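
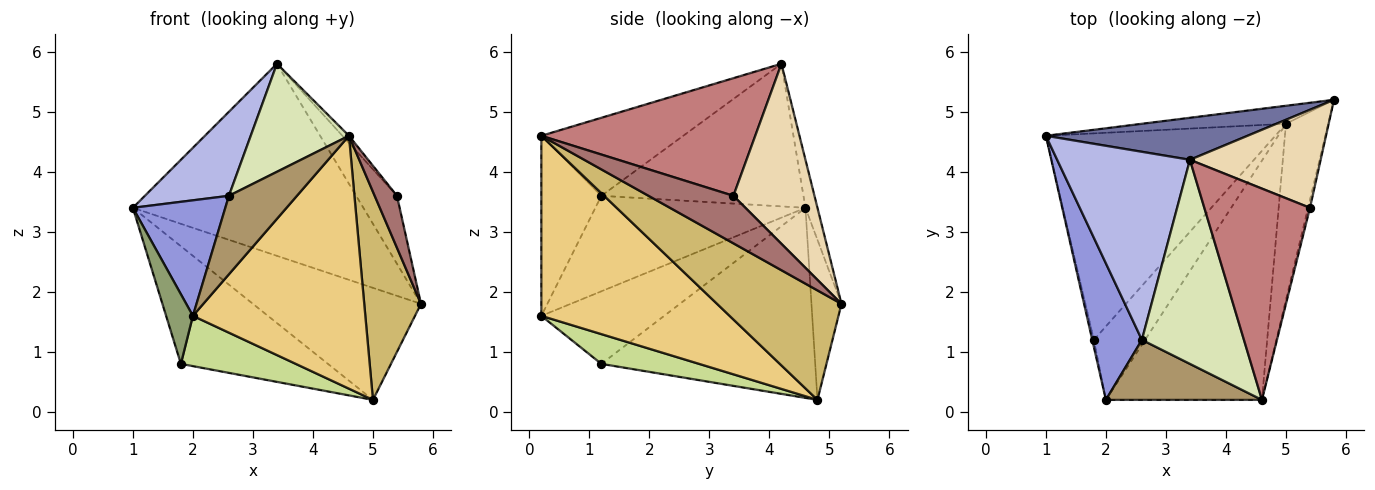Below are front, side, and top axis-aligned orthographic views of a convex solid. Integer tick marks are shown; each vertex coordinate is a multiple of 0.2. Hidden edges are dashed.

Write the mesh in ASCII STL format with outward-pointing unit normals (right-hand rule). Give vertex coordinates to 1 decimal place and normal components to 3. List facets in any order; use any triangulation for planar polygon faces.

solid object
 facet normal -0.051 0.976 0.213
  outer loop
   vertex 3.4 4.2 5.8
   vertex 5.8 5.2 1.8
   vertex 1.0 4.6 3.4
  endloop
 endfacet
 facet normal -0.174 0.972 -0.156
  outer loop
   vertex 5.0 4.8 0.2
   vertex 1.0 4.6 3.4
   vertex 5.8 5.2 1.8
  endloop
 endfacet
 facet normal -0.826 -0.364 0.430
  outer loop
   vertex 2.6 1.2 3.6
   vertex 1.0 4.6 3.4
   vertex 2.0 0.2 1.6
  endloop
 endfacet
 facet normal -0.700 -0.291 0.652
  outer loop
   vertex 2.6 1.2 3.6
   vertex 3.4 4.2 5.8
   vertex 1.0 4.6 3.4
  endloop
 endfacet
 facet normal -0.977 -0.213 -0.022
  outer loop
   vertex 1.8 1.2 0.8
   vertex 2.0 0.2 1.6
   vertex 1.0 4.6 3.4
  endloop
 endfacet
 facet normal -0.584 0.402 -0.705
  outer loop
   vertex 1.8 1.2 0.8
   vertex 1.0 4.6 3.4
   vertex 5.0 4.8 0.2
  endloop
 endfacet
 facet normal 0.433 -0.509 -0.744
  outer loop
   vertex 1.8 1.2 0.8
   vertex 5.0 4.8 0.2
   vertex 2.0 0.2 1.6
  endloop
 endfacet
 facet normal -0.560 -0.388 0.732
  outer loop
   vertex 4.6 0.2 4.6
   vertex 3.4 4.2 5.8
   vertex 2.6 1.2 3.6
  endloop
 endfacet
 facet normal -0.574 -0.650 0.497
  outer loop
   vertex 4.6 0.2 4.6
   vertex 2.6 1.2 3.6
   vertex 2.0 0.2 1.6
  endloop
 endfacet
 facet normal 0.858 -0.392 -0.331
  outer loop
   vertex 4.6 0.2 4.6
   vertex 5.0 4.8 0.2
   vertex 5.8 5.2 1.8
  endloop
 endfacet
 facet normal 0.621 -0.569 -0.539
  outer loop
   vertex 4.6 0.2 4.6
   vertex 2.0 0.2 1.6
   vertex 5.0 4.8 0.2
  endloop
 endfacet
 facet normal 0.749 0.377 0.544
  outer loop
   vertex 5.4 3.4 3.6
   vertex 5.8 5.2 1.8
   vertex 3.4 4.2 5.8
  endloop
 endfacet
 facet normal 0.966 -0.254 -0.039
  outer loop
   vertex 5.4 3.4 3.6
   vertex 4.6 0.2 4.6
   vertex 5.8 5.2 1.8
  endloop
 endfacet
 facet normal 0.744 0.023 0.668
  outer loop
   vertex 5.4 3.4 3.6
   vertex 3.4 4.2 5.8
   vertex 4.6 0.2 4.6
  endloop
 endfacet
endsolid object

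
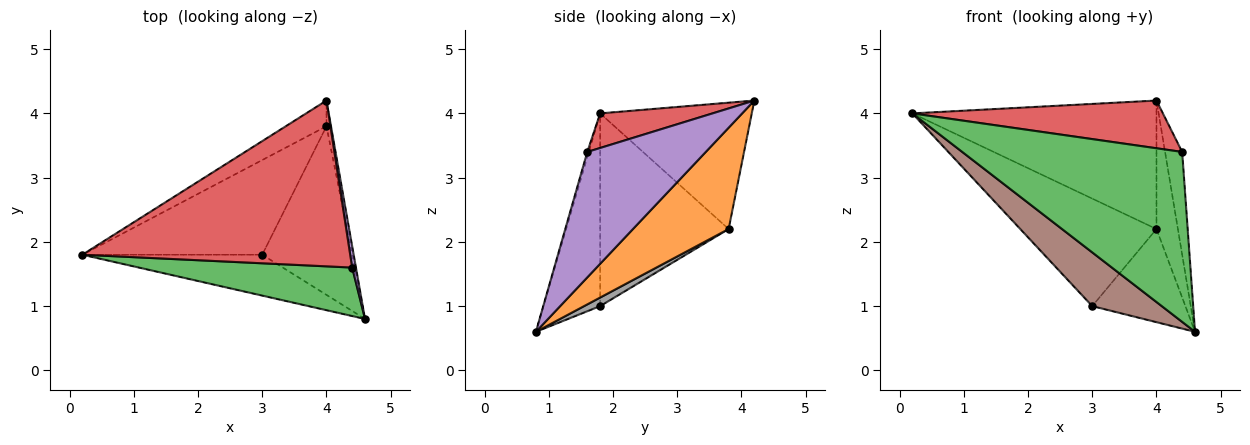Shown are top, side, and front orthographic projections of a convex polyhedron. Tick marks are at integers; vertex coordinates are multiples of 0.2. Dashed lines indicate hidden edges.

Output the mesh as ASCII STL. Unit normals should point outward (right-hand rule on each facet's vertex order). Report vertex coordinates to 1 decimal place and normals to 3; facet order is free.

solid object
 facet normal -0.520 0.838 -0.168
  outer loop
   vertex 4.0 3.8 2.2
   vertex 0.2 1.8 4.0
   vertex 4.0 4.2 4.2
  endloop
 endfacet
 facet normal 0.975 0.218 -0.044
  outer loop
   vertex 4.0 3.8 2.2
   vertex 4.0 4.2 4.2
   vertex 4.6 0.8 0.6
  endloop
 endfacet
 facet normal -0.007 -0.962 0.274
  outer loop
   vertex 4.4 1.6 3.4
   vertex 0.2 1.8 4.0
   vertex 4.6 0.8 0.6
  endloop
 endfacet
 facet normal 0.123 -0.274 0.954
  outer loop
   vertex 4.4 1.6 3.4
   vertex 4.0 4.2 4.2
   vertex 0.2 1.8 4.0
  endloop
 endfacet
 facet normal 0.989 0.143 0.030
  outer loop
   vertex 4.4 1.6 3.4
   vertex 4.6 0.8 0.6
   vertex 4.0 4.2 4.2
  endloop
 endfacet
 facet normal -0.544 -0.668 -0.508
  outer loop
   vertex 3.0 1.8 1.0
   vertex 4.6 0.8 0.6
   vertex 0.2 1.8 4.0
  endloop
 endfacet
 facet normal -0.578 0.613 -0.539
  outer loop
   vertex 3.0 1.8 1.0
   vertex 0.2 1.8 4.0
   vertex 4.0 3.8 2.2
  endloop
 endfacet
 facet normal 0.083 0.482 -0.872
  outer loop
   vertex 3.0 1.8 1.0
   vertex 4.0 3.8 2.2
   vertex 4.6 0.8 0.6
  endloop
 endfacet
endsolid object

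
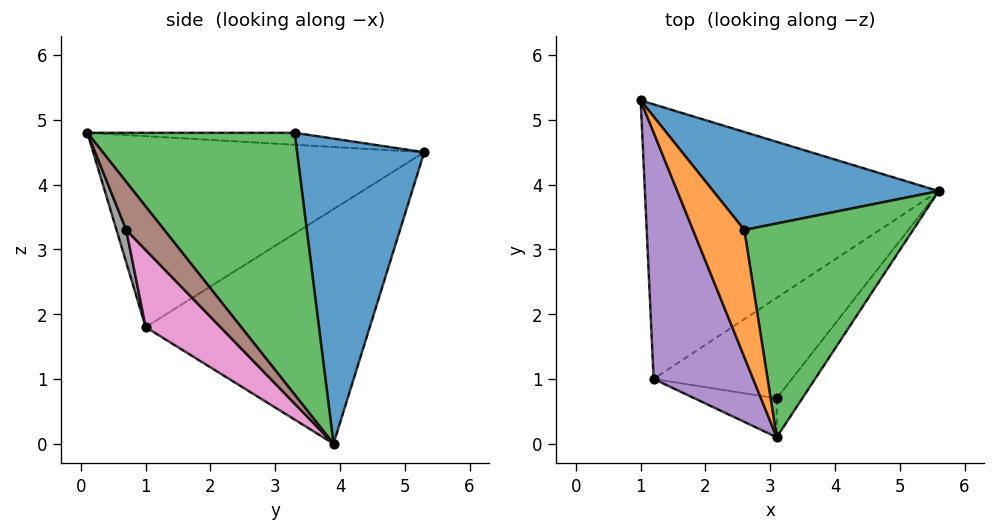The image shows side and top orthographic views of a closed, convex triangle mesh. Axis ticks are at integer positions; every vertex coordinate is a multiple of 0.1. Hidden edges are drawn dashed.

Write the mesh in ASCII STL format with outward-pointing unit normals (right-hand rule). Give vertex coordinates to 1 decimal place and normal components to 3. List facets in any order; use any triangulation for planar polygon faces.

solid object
 facet normal 0.649 0.591 0.479
  outer loop
   vertex 2.6 3.3 4.8
   vertex 5.6 3.9 0.0
   vertex 1.0 5.3 4.5
  endloop
 endfacet
 facet normal -0.227 -0.035 0.973
  outer loop
   vertex 2.6 3.3 4.8
   vertex 1.0 5.3 4.5
   vertex 3.1 0.1 4.8
  endloop
 endfacet
 facet normal 0.833 0.130 0.537
  outer loop
   vertex 2.6 3.3 4.8
   vertex 3.1 0.1 4.8
   vertex 5.6 3.9 0.0
  endloop
 endfacet
 facet normal -0.567 0.419 -0.709
  outer loop
   vertex 1.2 1.0 1.8
   vertex 1.0 5.3 4.5
   vertex 5.6 3.9 0.0
  endloop
 endfacet
 facet normal -0.842 -0.315 0.439
  outer loop
   vertex 1.2 1.0 1.8
   vertex 3.1 0.1 4.8
   vertex 1.0 5.3 4.5
  endloop
 endfacet
 facet normal 0.572 -0.761 -0.305
  outer loop
   vertex 3.1 0.7 3.3
   vertex 5.6 3.9 0.0
   vertex 3.1 0.1 4.8
  endloop
 endfacet
 facet normal 0.300 -0.788 -0.537
  outer loop
   vertex 3.1 0.7 3.3
   vertex 1.2 1.0 1.8
   vertex 5.6 3.9 0.0
  endloop
 endfacet
 facet normal 0.145 -0.919 -0.367
  outer loop
   vertex 3.1 0.7 3.3
   vertex 3.1 0.1 4.8
   vertex 1.2 1.0 1.8
  endloop
 endfacet
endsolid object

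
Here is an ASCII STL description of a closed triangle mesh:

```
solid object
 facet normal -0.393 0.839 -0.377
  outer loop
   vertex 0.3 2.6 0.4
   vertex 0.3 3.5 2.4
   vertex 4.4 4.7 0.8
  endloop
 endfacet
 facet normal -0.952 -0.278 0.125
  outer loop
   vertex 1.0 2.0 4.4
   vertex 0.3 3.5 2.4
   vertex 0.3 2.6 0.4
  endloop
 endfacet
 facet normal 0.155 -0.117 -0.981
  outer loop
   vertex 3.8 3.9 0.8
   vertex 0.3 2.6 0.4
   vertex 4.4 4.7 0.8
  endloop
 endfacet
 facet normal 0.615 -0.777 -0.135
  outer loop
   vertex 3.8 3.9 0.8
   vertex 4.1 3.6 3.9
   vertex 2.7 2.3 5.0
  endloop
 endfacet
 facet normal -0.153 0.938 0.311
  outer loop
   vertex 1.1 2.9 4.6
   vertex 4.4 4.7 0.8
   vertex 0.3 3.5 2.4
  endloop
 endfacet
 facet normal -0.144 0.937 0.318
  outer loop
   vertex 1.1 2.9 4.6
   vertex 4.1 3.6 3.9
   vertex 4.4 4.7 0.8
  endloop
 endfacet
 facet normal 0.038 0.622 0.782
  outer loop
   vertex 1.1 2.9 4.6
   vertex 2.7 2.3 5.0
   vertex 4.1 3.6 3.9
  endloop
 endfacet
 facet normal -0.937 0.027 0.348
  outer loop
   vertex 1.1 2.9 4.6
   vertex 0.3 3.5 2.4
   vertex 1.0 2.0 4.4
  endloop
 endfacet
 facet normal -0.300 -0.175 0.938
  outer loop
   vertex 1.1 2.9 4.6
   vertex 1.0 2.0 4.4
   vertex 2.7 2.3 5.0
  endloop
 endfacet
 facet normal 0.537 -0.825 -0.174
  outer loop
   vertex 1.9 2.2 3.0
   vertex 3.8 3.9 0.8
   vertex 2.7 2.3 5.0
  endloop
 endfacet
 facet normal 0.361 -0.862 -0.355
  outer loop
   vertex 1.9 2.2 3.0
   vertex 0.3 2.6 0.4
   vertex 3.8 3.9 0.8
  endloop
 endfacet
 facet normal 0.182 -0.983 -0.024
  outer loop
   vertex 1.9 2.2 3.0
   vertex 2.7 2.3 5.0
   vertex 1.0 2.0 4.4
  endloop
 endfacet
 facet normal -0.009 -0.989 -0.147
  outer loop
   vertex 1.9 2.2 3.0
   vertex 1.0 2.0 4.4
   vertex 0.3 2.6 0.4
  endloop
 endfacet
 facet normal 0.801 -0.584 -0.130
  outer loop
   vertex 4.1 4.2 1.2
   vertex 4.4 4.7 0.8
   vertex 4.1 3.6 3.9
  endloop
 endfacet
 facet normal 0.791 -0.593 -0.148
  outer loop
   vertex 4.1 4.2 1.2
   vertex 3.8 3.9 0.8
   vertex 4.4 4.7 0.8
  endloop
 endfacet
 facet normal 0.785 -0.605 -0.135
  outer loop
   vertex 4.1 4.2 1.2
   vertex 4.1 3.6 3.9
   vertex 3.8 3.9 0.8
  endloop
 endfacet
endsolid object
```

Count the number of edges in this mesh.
24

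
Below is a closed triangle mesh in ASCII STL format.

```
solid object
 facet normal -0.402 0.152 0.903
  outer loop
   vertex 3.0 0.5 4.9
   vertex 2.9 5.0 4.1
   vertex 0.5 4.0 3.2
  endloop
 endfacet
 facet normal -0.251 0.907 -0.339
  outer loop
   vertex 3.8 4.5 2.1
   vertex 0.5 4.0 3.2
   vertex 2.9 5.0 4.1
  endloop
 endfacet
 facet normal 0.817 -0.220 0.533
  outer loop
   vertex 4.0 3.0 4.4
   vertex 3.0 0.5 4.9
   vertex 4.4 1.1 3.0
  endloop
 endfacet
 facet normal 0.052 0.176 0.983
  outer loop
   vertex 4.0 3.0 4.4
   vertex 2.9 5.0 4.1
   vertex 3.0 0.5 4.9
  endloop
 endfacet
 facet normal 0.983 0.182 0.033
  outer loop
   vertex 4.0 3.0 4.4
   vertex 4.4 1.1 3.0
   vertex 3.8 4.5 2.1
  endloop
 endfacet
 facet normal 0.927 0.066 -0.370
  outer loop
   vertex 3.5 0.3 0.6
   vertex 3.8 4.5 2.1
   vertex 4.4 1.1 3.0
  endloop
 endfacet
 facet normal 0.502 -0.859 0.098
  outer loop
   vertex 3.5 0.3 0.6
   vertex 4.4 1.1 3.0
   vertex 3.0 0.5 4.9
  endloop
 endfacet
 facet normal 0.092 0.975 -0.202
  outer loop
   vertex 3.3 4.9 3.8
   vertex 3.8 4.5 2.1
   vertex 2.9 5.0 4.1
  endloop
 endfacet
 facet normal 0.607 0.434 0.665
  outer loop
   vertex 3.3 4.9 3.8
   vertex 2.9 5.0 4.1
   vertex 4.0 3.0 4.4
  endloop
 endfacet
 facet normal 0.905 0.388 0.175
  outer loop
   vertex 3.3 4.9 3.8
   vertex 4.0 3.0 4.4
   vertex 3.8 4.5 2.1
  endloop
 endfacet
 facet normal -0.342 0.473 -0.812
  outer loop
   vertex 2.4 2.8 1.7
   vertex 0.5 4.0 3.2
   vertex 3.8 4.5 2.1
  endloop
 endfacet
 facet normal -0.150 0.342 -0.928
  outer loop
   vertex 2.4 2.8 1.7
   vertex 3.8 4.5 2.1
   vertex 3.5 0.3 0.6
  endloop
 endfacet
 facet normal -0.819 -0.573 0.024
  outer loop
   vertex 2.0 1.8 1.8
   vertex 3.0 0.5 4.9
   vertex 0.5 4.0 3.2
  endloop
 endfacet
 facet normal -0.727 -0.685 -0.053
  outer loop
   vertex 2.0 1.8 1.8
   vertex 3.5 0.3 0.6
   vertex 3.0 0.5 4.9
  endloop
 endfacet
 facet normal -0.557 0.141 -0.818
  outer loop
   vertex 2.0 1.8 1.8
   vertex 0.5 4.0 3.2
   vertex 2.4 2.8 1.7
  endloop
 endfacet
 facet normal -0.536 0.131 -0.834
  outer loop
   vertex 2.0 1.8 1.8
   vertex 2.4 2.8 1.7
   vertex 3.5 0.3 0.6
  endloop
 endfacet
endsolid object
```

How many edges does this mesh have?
24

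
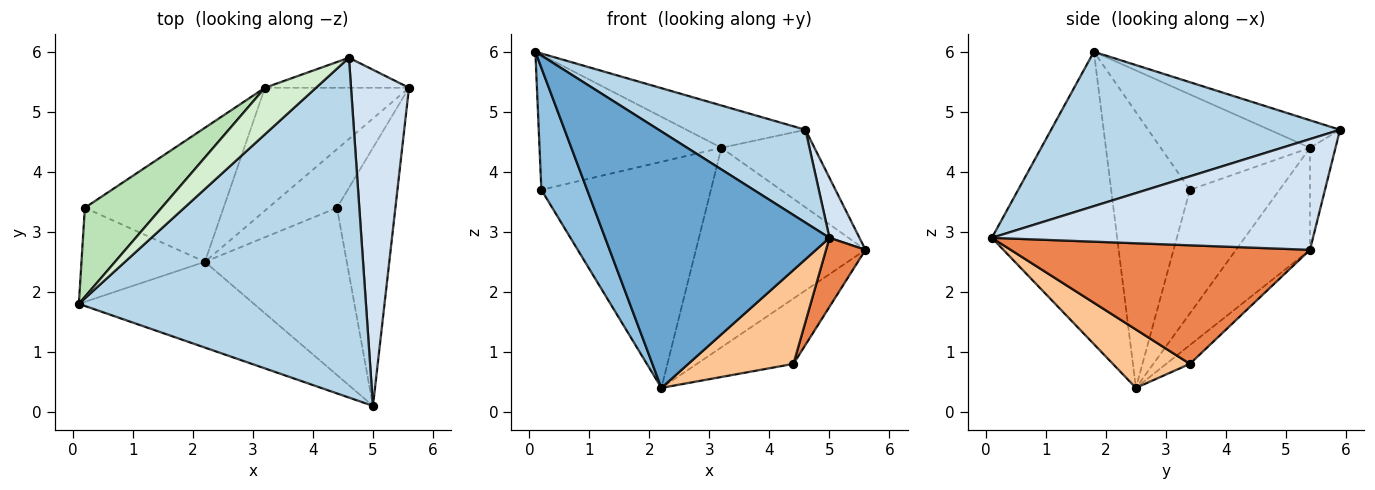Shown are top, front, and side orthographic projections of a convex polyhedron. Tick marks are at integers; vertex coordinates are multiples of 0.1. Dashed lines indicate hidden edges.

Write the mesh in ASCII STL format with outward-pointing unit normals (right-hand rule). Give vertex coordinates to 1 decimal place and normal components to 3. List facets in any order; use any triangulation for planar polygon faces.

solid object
 facet normal -0.468 -0.838 -0.280
  outer loop
   vertex 2.2 2.5 0.4
   vertex 5.0 0.1 2.9
   vertex 0.1 1.8 6.0
  endloop
 endfacet
 facet normal -0.806 -0.468 -0.361
  outer loop
   vertex 0.2 3.4 3.7
   vertex 2.2 2.5 0.4
   vertex 0.1 1.8 6.0
  endloop
 endfacet
 facet normal 0.461 -0.234 0.856
  outer loop
   vertex 4.6 5.9 4.7
   vertex 0.1 1.8 6.0
   vertex 5.0 0.1 2.9
  endloop
 endfacet
 facet normal 0.883 -0.083 0.462
  outer loop
   vertex 4.6 5.9 4.7
   vertex 5.0 0.1 2.9
   vertex 5.6 5.4 2.7
  endloop
 endfacet
 facet normal 0.891 -0.117 -0.439
  outer loop
   vertex 4.4 3.4 0.8
   vertex 5.6 5.4 2.7
   vertex 5.0 0.1 2.9
  endloop
 endfacet
 facet normal -0.180 0.732 -0.657
  outer loop
   vertex 4.4 3.4 0.8
   vertex 2.2 2.5 0.4
   vertex 5.6 5.4 2.7
  endloop
 endfacet
 facet normal 0.338 -0.461 -0.821
  outer loop
   vertex 4.4 3.4 0.8
   vertex 5.0 0.1 2.9
   vertex 2.2 2.5 0.4
  endloop
 endfacet
 facet normal -0.248 0.903 -0.350
  outer loop
   vertex 3.2 5.4 4.4
   vertex 4.6 5.9 4.7
   vertex 5.6 5.4 2.7
  endloop
 endfacet
 facet normal -0.348 0.798 -0.492
  outer loop
   vertex 3.2 5.4 4.4
   vertex 5.6 5.4 2.7
   vertex 2.2 2.5 0.4
  endloop
 endfacet
 facet normal -0.414 0.783 -0.464
  outer loop
   vertex 3.2 5.4 4.4
   vertex 2.2 2.5 0.4
   vertex 0.2 3.4 3.7
  endloop
 endfacet
 facet normal -0.565 0.689 0.454
  outer loop
   vertex 3.2 5.4 4.4
   vertex 0.2 3.4 3.7
   vertex 0.1 1.8 6.0
  endloop
 endfacet
 facet normal -0.370 0.625 0.688
  outer loop
   vertex 3.2 5.4 4.4
   vertex 0.1 1.8 6.0
   vertex 4.6 5.9 4.7
  endloop
 endfacet
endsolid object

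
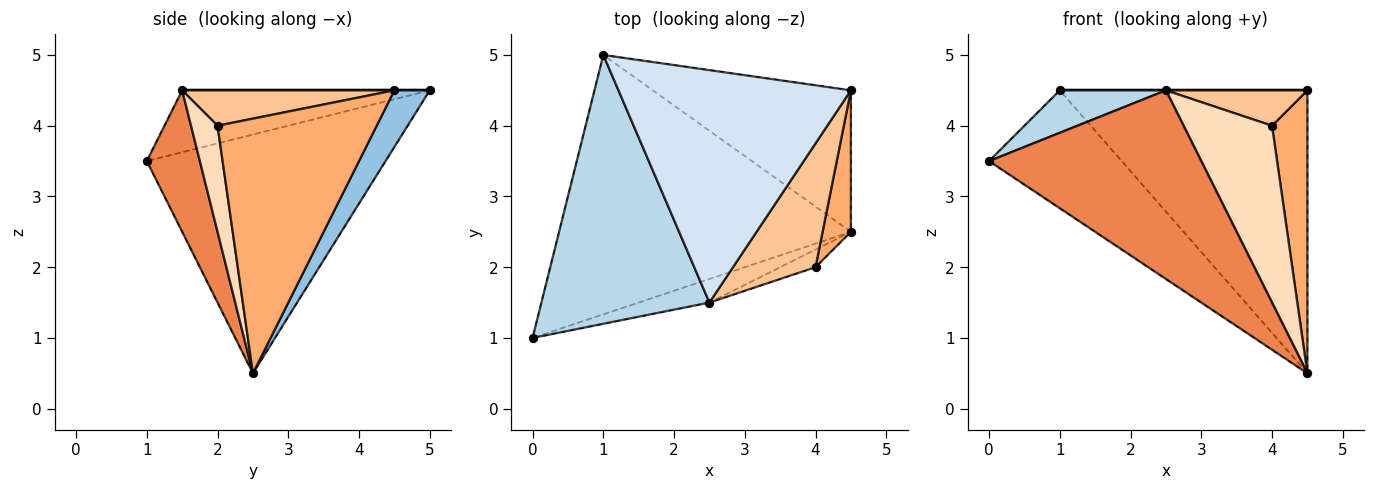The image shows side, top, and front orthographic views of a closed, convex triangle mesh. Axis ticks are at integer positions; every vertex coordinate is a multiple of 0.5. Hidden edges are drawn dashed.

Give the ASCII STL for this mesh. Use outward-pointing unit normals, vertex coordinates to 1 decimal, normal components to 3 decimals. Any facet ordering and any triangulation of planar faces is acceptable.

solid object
 facet normal -0.597 0.332 -0.730
  outer loop
   vertex 4.5 2.5 0.5
   vertex 0.0 1.0 3.5
   vertex 1.0 5.0 4.5
  endloop
 endfacet
 facet normal 0.127 0.887 -0.444
  outer loop
   vertex 4.5 2.5 0.5
   vertex 1.0 5.0 4.5
   vertex 4.5 4.5 4.5
  endloop
 endfacet
 facet normal -0.342 -0.147 0.928
  outer loop
   vertex 2.5 1.5 4.5
   vertex 1.0 5.0 4.5
   vertex 0.0 1.0 3.5
  endloop
 endfacet
 facet normal 0.000 0.000 1.000
  outer loop
   vertex 2.5 1.5 4.5
   vertex 4.5 4.5 4.5
   vertex 1.0 5.0 4.5
  endloop
 endfacet
 facet normal 0.241 -0.963 -0.120
  outer loop
   vertex 2.5 1.5 4.5
   vertex 0.0 1.0 3.5
   vertex 4.5 2.5 0.5
  endloop
 endfacet
 facet normal 0.970 -0.216 0.108
  outer loop
   vertex 4.0 2.0 4.0
   vertex 4.5 2.5 0.5
   vertex 4.5 4.5 4.5
  endloop
 endfacet
 facet normal 0.381 -0.254 0.889
  outer loop
   vertex 4.0 2.0 4.0
   vertex 4.5 4.5 4.5
   vertex 2.5 1.5 4.5
  endloop
 endfacet
 facet normal 0.286 -0.953 -0.095
  outer loop
   vertex 4.0 2.0 4.0
   vertex 2.5 1.5 4.5
   vertex 4.5 2.5 0.5
  endloop
 endfacet
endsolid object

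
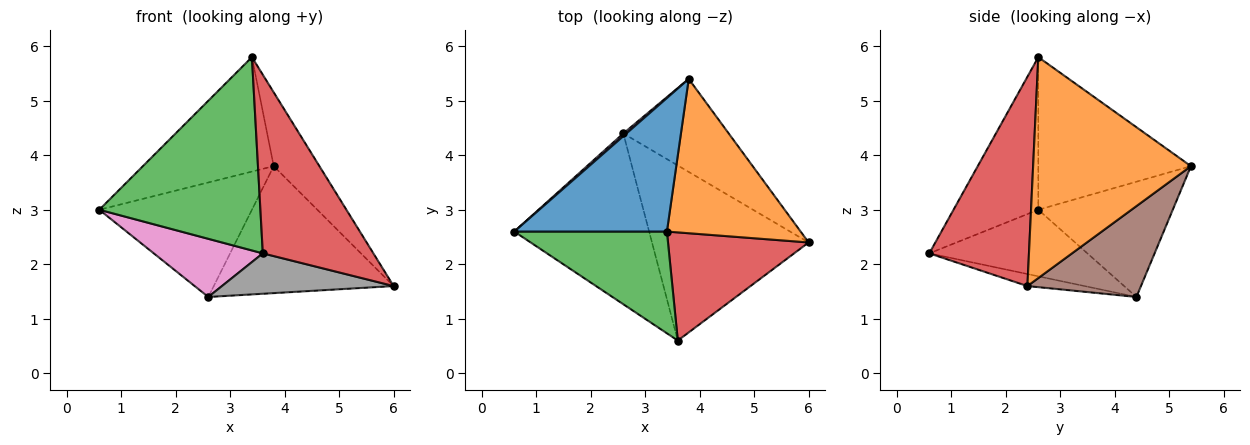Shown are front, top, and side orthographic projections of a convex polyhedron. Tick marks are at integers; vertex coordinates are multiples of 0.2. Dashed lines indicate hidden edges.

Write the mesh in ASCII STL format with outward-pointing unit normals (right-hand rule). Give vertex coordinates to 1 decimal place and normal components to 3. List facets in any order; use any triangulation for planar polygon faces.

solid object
 facet normal -0.605 0.518 0.605
  outer loop
   vertex 3.4 2.6 5.8
   vertex 3.8 5.4 3.8
   vertex 0.6 2.6 3.0
  endloop
 endfacet
 facet normal 0.830 0.240 0.503
  outer loop
   vertex 3.4 2.6 5.8
   vertex 6.0 2.4 1.6
   vertex 3.8 5.4 3.8
  endloop
 endfacet
 facet normal -0.422 -0.802 0.422
  outer loop
   vertex 3.6 0.6 2.2
   vertex 3.4 2.6 5.8
   vertex 0.6 2.6 3.0
  endloop
 endfacet
 facet normal 0.611 -0.677 0.410
  outer loop
   vertex 3.6 0.6 2.2
   vertex 6.0 2.4 1.6
   vertex 3.4 2.6 5.8
  endloop
 endfacet
 facet normal -0.661 0.750 0.018
  outer loop
   vertex 2.6 4.4 1.4
   vertex 0.6 2.6 3.0
   vertex 3.8 5.4 3.8
  endloop
 endfacet
 facet normal 0.454 0.719 -0.526
  outer loop
   vertex 2.6 4.4 1.4
   vertex 3.8 5.4 3.8
   vertex 6.0 2.4 1.6
  endloop
 endfacet
 facet normal -0.423 -0.292 -0.858
  outer loop
   vertex 2.6 4.4 1.4
   vertex 3.6 0.6 2.2
   vertex 0.6 2.6 3.0
  endloop
 endfacet
 facet normal -0.075 -0.224 -0.972
  outer loop
   vertex 2.6 4.4 1.4
   vertex 6.0 2.4 1.6
   vertex 3.6 0.6 2.2
  endloop
 endfacet
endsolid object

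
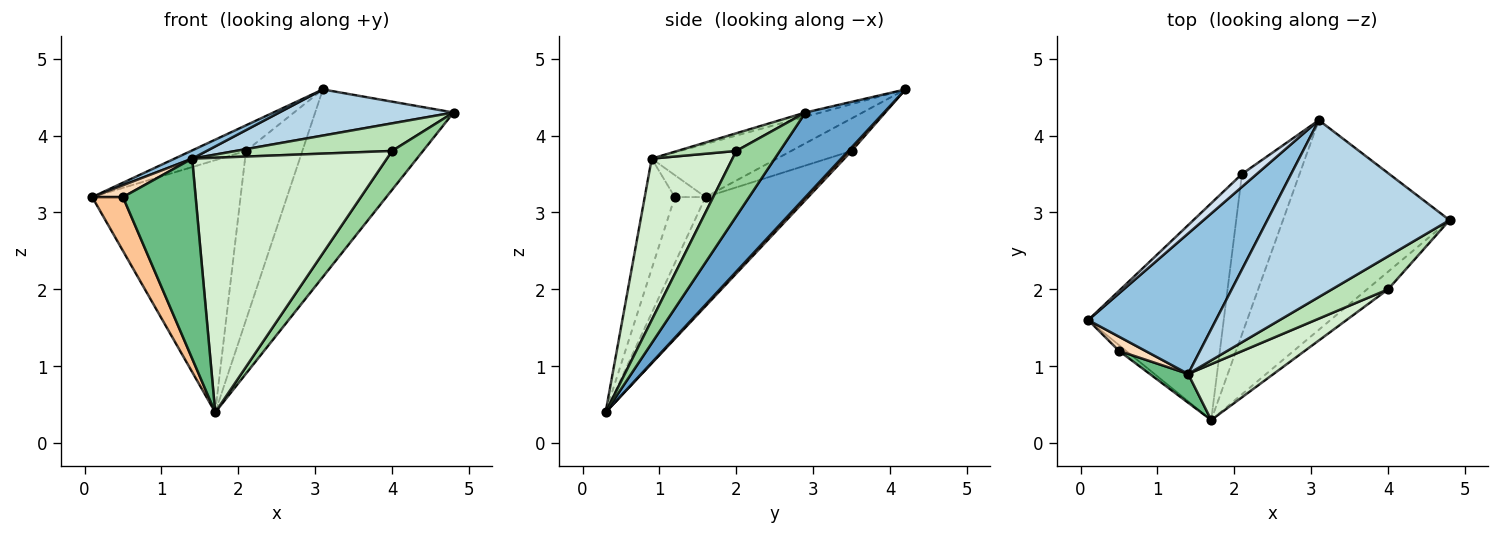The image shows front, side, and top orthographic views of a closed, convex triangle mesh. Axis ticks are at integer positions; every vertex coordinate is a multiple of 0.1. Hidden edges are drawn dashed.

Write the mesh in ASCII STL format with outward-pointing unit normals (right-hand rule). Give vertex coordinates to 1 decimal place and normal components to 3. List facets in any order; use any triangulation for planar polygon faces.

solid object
 facet normal 0.354 0.624 -0.697
  outer loop
   vertex 1.7 0.3 0.4
   vertex 3.1 4.2 4.6
   vertex 4.8 2.9 4.3
  endloop
 endfacet
 facet normal -0.384 -0.054 0.922
  outer loop
   vertex 1.4 0.9 3.7
   vertex 3.1 4.2 4.6
   vertex 0.1 1.6 3.2
  endloop
 endfacet
 facet normal -0.022 -0.252 0.967
  outer loop
   vertex 1.4 0.9 3.7
   vertex 4.8 2.9 4.3
   vertex 3.1 4.2 4.6
  endloop
 endfacet
 facet normal -0.701 0.638 0.319
  outer loop
   vertex 2.1 3.5 3.8
   vertex 0.1 1.6 3.2
   vertex 3.1 4.2 4.6
  endloop
 endfacet
 facet normal -0.465 0.671 -0.577
  outer loop
   vertex 2.1 3.5 3.8
   vertex 1.7 0.3 0.4
   vertex 0.1 1.6 3.2
  endloop
 endfacet
 facet normal 0.042 0.725 -0.687
  outer loop
   vertex 2.1 3.5 3.8
   vertex 3.1 4.2 4.6
   vertex 1.7 0.3 0.4
  endloop
 endfacet
 facet normal -0.705 -0.705 -0.076
  outer loop
   vertex 0.5 1.2 3.2
   vertex 0.1 1.6 3.2
   vertex 1.7 0.3 0.4
  endloop
 endfacet
 facet normal -0.539 -0.539 0.647
  outer loop
   vertex 0.5 1.2 3.2
   vertex 1.4 0.9 3.7
   vertex 0.1 1.6 3.2
  endloop
 endfacet
 facet normal -0.379 -0.916 0.132
  outer loop
   vertex 0.5 1.2 3.2
   vertex 1.7 0.3 0.4
   vertex 1.4 0.9 3.7
  endloop
 endfacet
 facet normal 0.789 -0.560 -0.253
  outer loop
   vertex 4.0 2.0 3.8
   vertex 1.7 0.3 0.4
   vertex 4.8 2.9 4.3
  endloop
 endfacet
 facet normal 0.235 -0.623 0.746
  outer loop
   vertex 4.0 2.0 3.8
   vertex 4.8 2.9 4.3
   vertex 1.4 0.9 3.7
  endloop
 endfacet
 facet normal 0.375 -0.905 0.199
  outer loop
   vertex 4.0 2.0 3.8
   vertex 1.4 0.9 3.7
   vertex 1.7 0.3 0.4
  endloop
 endfacet
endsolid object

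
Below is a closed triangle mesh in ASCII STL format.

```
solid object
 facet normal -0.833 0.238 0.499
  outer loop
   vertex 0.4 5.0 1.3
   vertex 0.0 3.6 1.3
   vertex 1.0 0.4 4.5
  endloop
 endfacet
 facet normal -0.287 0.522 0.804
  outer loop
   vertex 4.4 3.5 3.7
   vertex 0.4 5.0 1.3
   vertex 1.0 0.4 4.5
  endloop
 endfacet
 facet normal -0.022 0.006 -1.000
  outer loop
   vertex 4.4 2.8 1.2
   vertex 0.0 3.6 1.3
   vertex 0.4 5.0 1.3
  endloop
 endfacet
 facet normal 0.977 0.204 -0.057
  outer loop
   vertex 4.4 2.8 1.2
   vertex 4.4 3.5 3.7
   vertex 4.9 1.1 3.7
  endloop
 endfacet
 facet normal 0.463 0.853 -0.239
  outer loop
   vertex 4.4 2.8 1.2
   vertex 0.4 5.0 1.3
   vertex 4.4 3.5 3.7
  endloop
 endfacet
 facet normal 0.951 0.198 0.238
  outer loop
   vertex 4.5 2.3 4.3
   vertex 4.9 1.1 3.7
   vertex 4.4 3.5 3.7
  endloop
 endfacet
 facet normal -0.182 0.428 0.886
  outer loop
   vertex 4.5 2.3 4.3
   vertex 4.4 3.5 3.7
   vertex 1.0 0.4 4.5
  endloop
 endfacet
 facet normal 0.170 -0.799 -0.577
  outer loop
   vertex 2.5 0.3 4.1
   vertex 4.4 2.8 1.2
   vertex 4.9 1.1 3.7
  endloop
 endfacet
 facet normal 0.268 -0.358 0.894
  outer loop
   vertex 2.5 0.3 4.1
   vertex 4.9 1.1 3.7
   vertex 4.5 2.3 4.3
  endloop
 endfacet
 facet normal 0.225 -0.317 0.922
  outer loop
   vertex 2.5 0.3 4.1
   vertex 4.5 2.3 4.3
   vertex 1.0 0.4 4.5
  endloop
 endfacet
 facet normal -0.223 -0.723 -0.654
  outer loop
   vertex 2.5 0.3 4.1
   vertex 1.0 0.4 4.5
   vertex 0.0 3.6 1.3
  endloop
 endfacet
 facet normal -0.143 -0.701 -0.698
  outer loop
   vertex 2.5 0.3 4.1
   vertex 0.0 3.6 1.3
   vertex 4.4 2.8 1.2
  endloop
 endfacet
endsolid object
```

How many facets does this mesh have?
12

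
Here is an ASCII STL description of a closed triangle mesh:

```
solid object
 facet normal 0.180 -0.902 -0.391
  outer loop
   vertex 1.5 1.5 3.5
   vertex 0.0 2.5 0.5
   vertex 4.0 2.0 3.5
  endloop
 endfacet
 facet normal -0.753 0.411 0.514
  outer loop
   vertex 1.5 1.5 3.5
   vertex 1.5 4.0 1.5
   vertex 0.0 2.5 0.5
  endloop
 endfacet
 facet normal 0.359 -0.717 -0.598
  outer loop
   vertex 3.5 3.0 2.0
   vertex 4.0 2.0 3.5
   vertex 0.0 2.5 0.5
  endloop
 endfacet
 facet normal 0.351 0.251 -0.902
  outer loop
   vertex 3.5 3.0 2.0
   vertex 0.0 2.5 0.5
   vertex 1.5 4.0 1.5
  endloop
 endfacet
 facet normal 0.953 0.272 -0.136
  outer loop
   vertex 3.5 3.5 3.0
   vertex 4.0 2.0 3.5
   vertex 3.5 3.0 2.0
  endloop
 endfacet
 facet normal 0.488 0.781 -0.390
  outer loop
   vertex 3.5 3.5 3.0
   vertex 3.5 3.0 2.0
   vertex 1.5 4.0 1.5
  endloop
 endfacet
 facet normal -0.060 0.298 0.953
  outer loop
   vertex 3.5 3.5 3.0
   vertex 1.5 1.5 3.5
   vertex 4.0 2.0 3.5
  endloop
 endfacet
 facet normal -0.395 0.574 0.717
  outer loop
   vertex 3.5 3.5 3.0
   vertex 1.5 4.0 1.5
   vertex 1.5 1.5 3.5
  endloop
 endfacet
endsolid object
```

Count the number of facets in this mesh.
8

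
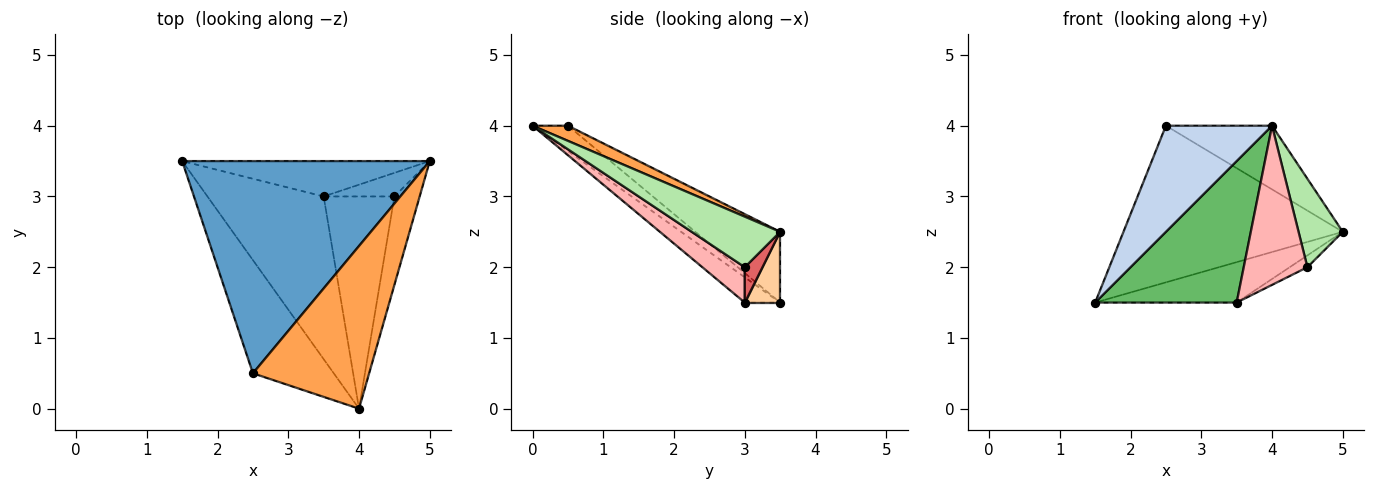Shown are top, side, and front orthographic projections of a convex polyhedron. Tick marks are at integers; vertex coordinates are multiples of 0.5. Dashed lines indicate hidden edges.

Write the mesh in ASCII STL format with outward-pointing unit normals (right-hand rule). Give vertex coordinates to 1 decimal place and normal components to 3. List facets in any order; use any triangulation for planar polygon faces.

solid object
 facet normal -0.224 0.579 0.784
  outer loop
   vertex 2.5 0.5 4.0
   vertex 5.0 3.5 2.5
   vertex 1.5 3.5 1.5
  endloop
 endfacet
 facet normal -0.222 -0.667 -0.711
  outer loop
   vertex 2.5 0.5 4.0
   vertex 1.5 3.5 1.5
   vertex 4.0 0.0 4.0
  endloop
 endfacet
 facet normal 0.121 0.362 0.924
  outer loop
   vertex 2.5 0.5 4.0
   vertex 4.0 0.0 4.0
   vertex 5.0 3.5 2.5
  endloop
 endfacet
 facet normal 0.185 0.740 -0.647
  outer loop
   vertex 3.5 3.0 1.5
   vertex 1.5 3.5 1.5
   vertex 5.0 3.5 2.5
  endloop
 endfacet
 facet normal -0.162 -0.648 -0.745
  outer loop
   vertex 3.5 3.0 1.5
   vertex 4.0 0.0 4.0
   vertex 1.5 3.5 1.5
  endloop
 endfacet
 facet normal 0.816 -0.408 -0.408
  outer loop
   vertex 4.5 3.0 2.0
   vertex 5.0 3.5 2.5
   vertex 4.0 0.0 4.0
  endloop
 endfacet
 facet normal 0.408 0.408 -0.816
  outer loop
   vertex 4.5 3.0 2.0
   vertex 3.5 3.0 1.5
   vertex 5.0 3.5 2.5
  endloop
 endfacet
 facet normal 0.371 -0.557 -0.743
  outer loop
   vertex 4.5 3.0 2.0
   vertex 4.0 0.0 4.0
   vertex 3.5 3.0 1.5
  endloop
 endfacet
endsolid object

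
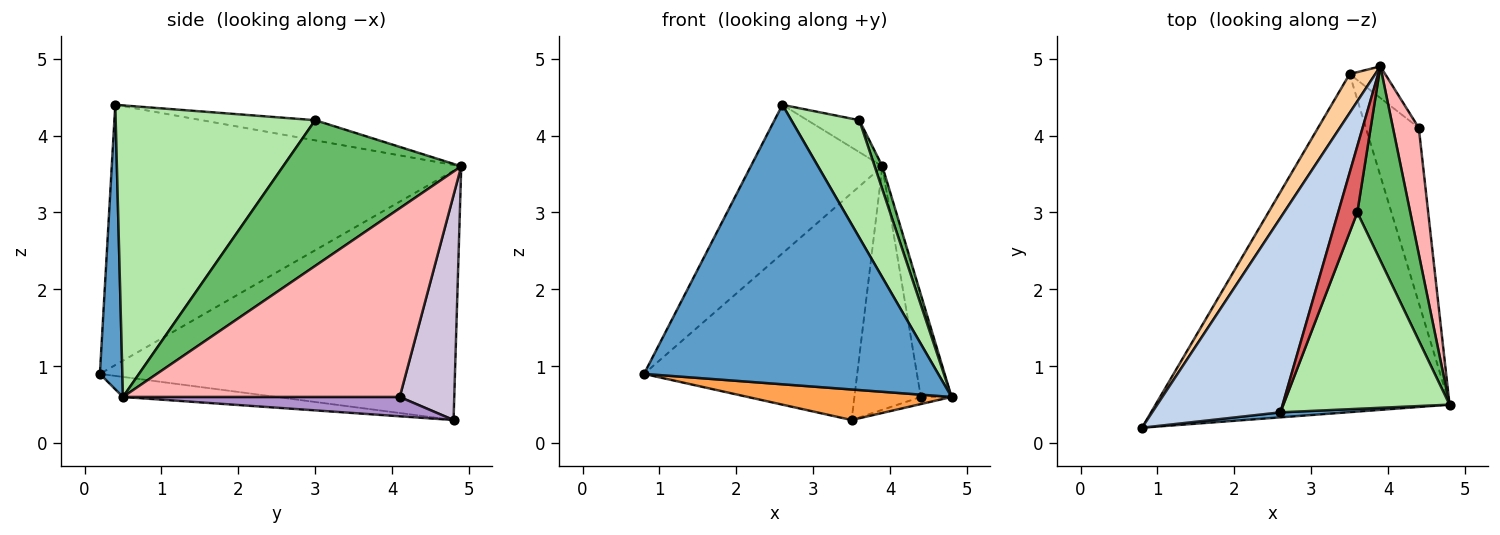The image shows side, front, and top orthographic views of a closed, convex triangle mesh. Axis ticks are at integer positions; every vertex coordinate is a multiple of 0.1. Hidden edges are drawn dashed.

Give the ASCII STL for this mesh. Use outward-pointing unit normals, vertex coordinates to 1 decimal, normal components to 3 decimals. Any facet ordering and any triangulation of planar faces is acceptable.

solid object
 facet normal 0.076 -0.997 0.018
  outer loop
   vertex 2.6 0.4 4.4
   vertex 0.8 0.2 0.9
   vertex 4.8 0.5 0.6
  endloop
 endfacet
 facet normal -0.850 0.320 0.419
  outer loop
   vertex 2.6 0.4 4.4
   vertex 3.9 4.9 3.6
   vertex 0.8 0.2 0.9
  endloop
 endfacet
 facet normal -0.068 -0.090 -0.994
  outer loop
   vertex 3.5 4.8 0.3
   vertex 4.8 0.5 0.6
   vertex 0.8 0.2 0.9
  endloop
 endfacet
 facet normal -0.854 0.513 0.088
  outer loop
   vertex 3.5 4.8 0.3
   vertex 0.8 0.2 0.9
   vertex 3.9 4.9 3.6
  endloop
 endfacet
 facet normal 0.939 -0.041 0.341
  outer loop
   vertex 3.6 3.0 4.2
   vertex 4.8 0.5 0.6
   vertex 3.9 4.9 3.6
  endloop
 endfacet
 facet normal 0.833 -0.284 0.475
  outer loop
   vertex 3.6 3.0 4.2
   vertex 2.6 0.4 4.4
   vertex 4.8 0.5 0.6
  endloop
 endfacet
 facet normal -0.688 0.315 0.653
  outer loop
   vertex 3.6 3.0 4.2
   vertex 3.9 4.9 3.6
   vertex 2.6 0.4 4.4
  endloop
 endfacet
 facet normal 0.985 0.109 0.135
  outer loop
   vertex 4.4 4.1 0.6
   vertex 3.9 4.9 3.6
   vertex 4.8 0.5 0.6
  endloop
 endfacet
 facet normal 0.343 0.038 -0.939
  outer loop
   vertex 4.4 4.1 0.6
   vertex 4.8 0.5 0.6
   vertex 3.5 4.8 0.3
  endloop
 endfacet
 facet normal 0.631 0.769 -0.100
  outer loop
   vertex 4.4 4.1 0.6
   vertex 3.5 4.8 0.3
   vertex 3.9 4.9 3.6
  endloop
 endfacet
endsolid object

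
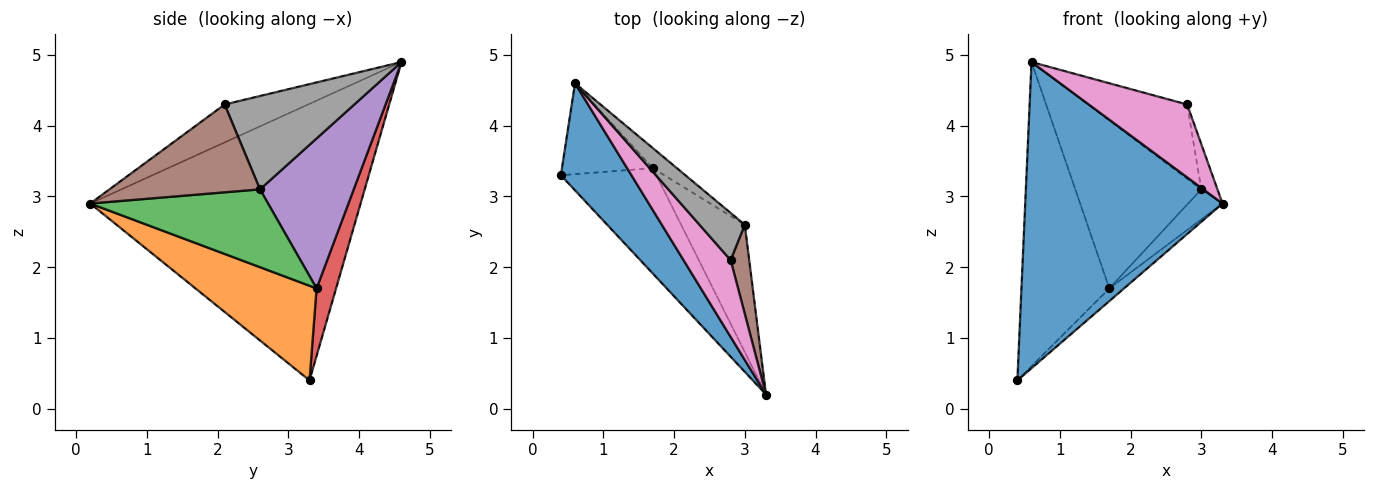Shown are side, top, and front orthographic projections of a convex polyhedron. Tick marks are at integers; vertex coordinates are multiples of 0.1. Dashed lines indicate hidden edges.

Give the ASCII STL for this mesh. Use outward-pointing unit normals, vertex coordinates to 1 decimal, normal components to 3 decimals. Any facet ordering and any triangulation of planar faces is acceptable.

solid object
 facet normal -0.791 -0.577 0.202
  outer loop
   vertex 0.6 4.6 4.9
   vertex 0.4 3.3 0.4
   vertex 3.3 0.2 2.9
  endloop
 endfacet
 facet normal 0.701 0.085 -0.708
  outer loop
   vertex 1.7 3.4 1.7
   vertex 3.3 0.2 2.9
   vertex 0.4 3.3 0.4
  endloop
 endfacet
 facet normal 0.765 0.148 -0.626
  outer loop
   vertex 1.7 3.4 1.7
   vertex 3.0 2.6 3.1
   vertex 3.3 0.2 2.9
  endloop
 endfacet
 facet normal 0.208 0.937 -0.280
  outer loop
   vertex 1.7 3.4 1.7
   vertex 0.4 3.3 0.4
   vertex 0.6 4.6 4.9
  endloop
 endfacet
 facet normal 0.594 0.799 -0.095
  outer loop
   vertex 1.7 3.4 1.7
   vertex 0.6 4.6 4.9
   vertex 3.0 2.6 3.1
  endloop
 endfacet
 facet normal 0.973 0.104 0.206
  outer loop
   vertex 2.8 2.1 4.3
   vertex 3.3 0.2 2.9
   vertex 3.0 2.6 3.1
  endloop
 endfacet
 facet normal -0.504 -0.594 0.626
  outer loop
   vertex 2.8 2.1 4.3
   vertex 0.6 4.6 4.9
   vertex 3.3 0.2 2.9
  endloop
 endfacet
 facet normal 0.742 0.566 0.360
  outer loop
   vertex 2.8 2.1 4.3
   vertex 3.0 2.6 3.1
   vertex 0.6 4.6 4.9
  endloop
 endfacet
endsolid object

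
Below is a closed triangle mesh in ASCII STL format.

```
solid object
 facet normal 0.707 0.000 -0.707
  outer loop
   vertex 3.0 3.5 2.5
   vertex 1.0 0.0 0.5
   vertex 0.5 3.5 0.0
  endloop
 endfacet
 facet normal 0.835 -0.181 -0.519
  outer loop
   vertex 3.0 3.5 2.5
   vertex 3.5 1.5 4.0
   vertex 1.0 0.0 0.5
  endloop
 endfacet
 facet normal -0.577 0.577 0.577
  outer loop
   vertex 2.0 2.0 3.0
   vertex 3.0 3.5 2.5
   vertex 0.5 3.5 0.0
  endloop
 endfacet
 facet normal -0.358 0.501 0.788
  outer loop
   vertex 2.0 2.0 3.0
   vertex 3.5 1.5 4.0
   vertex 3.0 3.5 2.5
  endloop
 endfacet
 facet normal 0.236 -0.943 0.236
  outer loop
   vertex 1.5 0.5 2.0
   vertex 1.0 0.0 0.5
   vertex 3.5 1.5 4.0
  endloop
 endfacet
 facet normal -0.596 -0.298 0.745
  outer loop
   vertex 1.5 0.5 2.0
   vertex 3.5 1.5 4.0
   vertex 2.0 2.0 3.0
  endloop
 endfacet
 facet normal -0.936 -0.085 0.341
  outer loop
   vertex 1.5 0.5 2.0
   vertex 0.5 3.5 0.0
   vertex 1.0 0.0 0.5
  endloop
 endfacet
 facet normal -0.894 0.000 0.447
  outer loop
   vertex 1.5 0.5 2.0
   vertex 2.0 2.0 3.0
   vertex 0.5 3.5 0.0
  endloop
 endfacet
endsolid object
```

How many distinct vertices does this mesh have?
6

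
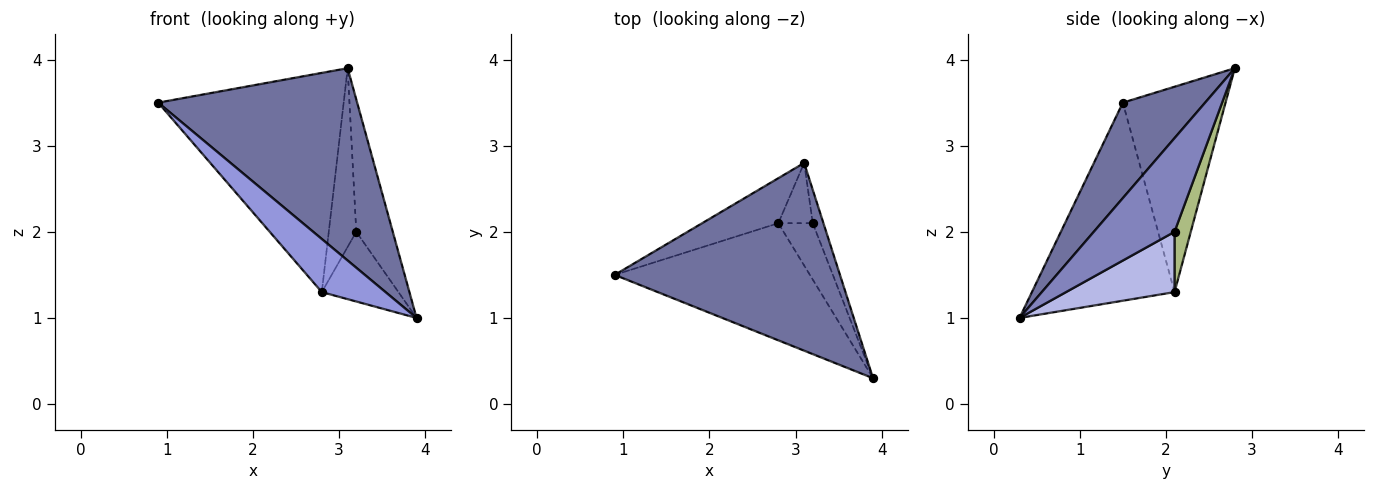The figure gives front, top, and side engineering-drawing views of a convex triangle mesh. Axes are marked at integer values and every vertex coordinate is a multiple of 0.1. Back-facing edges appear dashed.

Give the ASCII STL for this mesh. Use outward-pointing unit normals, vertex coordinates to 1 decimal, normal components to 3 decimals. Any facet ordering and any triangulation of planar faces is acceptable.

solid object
 facet normal 0.284 -0.686 0.670
  outer loop
   vertex 3.1 2.8 3.9
   vertex 0.9 1.5 3.5
   vertex 3.9 0.3 1.0
  endloop
 endfacet
 facet normal 0.906 0.410 -0.103
  outer loop
   vertex 3.2 2.1 2.0
   vertex 3.1 2.8 3.9
   vertex 3.9 0.3 1.0
  endloop
 endfacet
 facet normal -0.679 -0.303 -0.669
  outer loop
   vertex 2.8 2.1 1.3
   vertex 3.9 0.3 1.0
   vertex 0.9 1.5 3.5
  endloop
 endfacet
 facet normal 0.740 0.523 -0.423
  outer loop
   vertex 2.8 2.1 1.3
   vertex 3.2 2.1 2.0
   vertex 3.9 0.3 1.0
  endloop
 endfacet
 facet normal -0.477 0.861 -0.177
  outer loop
   vertex 2.8 2.1 1.3
   vertex 0.9 1.5 3.5
   vertex 3.1 2.8 3.9
  endloop
 endfacet
 facet normal 0.488 0.827 -0.279
  outer loop
   vertex 2.8 2.1 1.3
   vertex 3.1 2.8 3.9
   vertex 3.2 2.1 2.0
  endloop
 endfacet
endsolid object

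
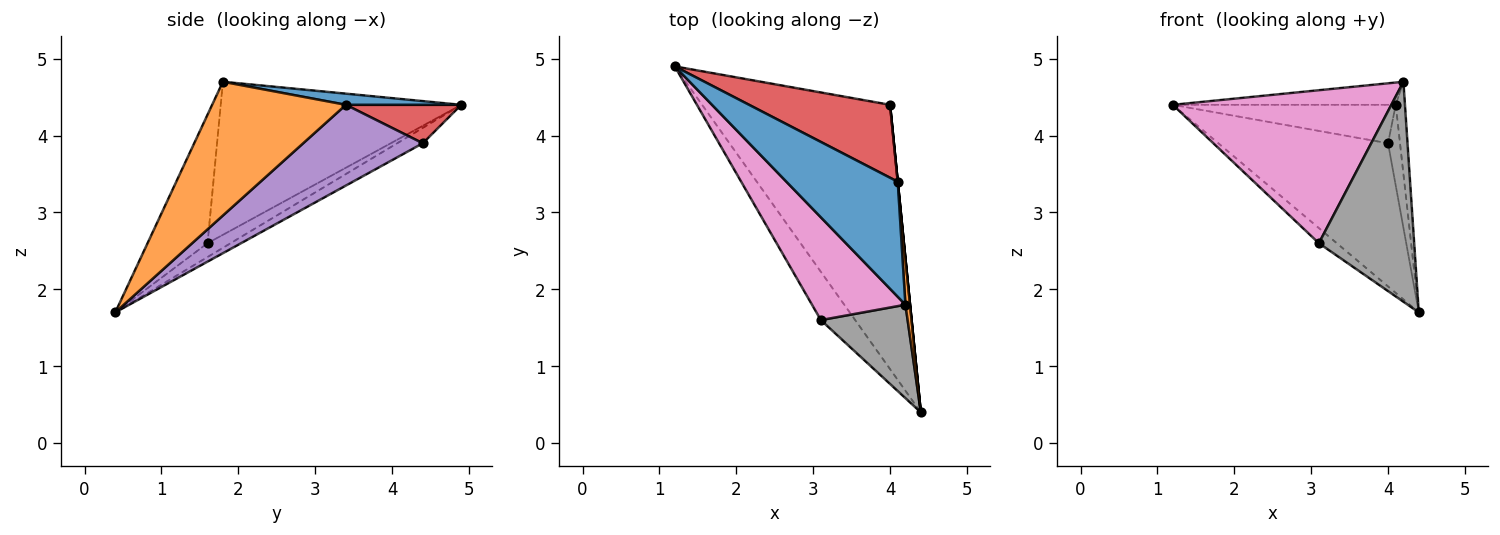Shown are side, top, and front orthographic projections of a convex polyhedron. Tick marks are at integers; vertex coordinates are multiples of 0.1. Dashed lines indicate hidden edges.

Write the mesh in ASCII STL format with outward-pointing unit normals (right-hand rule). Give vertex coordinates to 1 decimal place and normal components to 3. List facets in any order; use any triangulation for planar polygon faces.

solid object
 facet normal 0.098 0.189 0.977
  outer loop
   vertex 4.1 3.4 4.4
   vertex 1.2 4.9 4.4
   vertex 4.2 1.8 4.7
  endloop
 endfacet
 facet normal 0.997 0.069 0.034
  outer loop
   vertex 4.1 3.4 4.4
   vertex 4.2 1.8 4.7
   vertex 4.4 0.4 1.7
  endloop
 endfacet
 facet normal -0.072 0.475 -0.877
  outer loop
   vertex 4.0 4.4 3.9
   vertex 4.4 0.4 1.7
   vertex 1.2 4.9 4.4
  endloop
 endfacet
 facet normal 0.235 0.453 0.860
  outer loop
   vertex 4.0 4.4 3.9
   vertex 1.2 4.9 4.4
   vertex 4.1 3.4 4.4
  endloop
 endfacet
 facet normal 0.995 0.100 0.000
  outer loop
   vertex 4.0 4.4 3.9
   vertex 4.1 3.4 4.4
   vertex 4.4 0.4 1.7
  endloop
 endfacet
 facet normal -0.359 0.279 -0.891
  outer loop
   vertex 3.1 1.6 2.6
   vertex 1.2 4.9 4.4
   vertex 4.4 0.4 1.7
  endloop
 endfacet
 facet normal -0.674 -0.613 0.412
  outer loop
   vertex 3.1 1.6 2.6
   vertex 4.2 1.8 4.7
   vertex 1.2 4.9 4.4
  endloop
 endfacet
 facet normal -0.501 -0.797 0.338
  outer loop
   vertex 3.1 1.6 2.6
   vertex 4.4 0.4 1.7
   vertex 4.2 1.8 4.7
  endloop
 endfacet
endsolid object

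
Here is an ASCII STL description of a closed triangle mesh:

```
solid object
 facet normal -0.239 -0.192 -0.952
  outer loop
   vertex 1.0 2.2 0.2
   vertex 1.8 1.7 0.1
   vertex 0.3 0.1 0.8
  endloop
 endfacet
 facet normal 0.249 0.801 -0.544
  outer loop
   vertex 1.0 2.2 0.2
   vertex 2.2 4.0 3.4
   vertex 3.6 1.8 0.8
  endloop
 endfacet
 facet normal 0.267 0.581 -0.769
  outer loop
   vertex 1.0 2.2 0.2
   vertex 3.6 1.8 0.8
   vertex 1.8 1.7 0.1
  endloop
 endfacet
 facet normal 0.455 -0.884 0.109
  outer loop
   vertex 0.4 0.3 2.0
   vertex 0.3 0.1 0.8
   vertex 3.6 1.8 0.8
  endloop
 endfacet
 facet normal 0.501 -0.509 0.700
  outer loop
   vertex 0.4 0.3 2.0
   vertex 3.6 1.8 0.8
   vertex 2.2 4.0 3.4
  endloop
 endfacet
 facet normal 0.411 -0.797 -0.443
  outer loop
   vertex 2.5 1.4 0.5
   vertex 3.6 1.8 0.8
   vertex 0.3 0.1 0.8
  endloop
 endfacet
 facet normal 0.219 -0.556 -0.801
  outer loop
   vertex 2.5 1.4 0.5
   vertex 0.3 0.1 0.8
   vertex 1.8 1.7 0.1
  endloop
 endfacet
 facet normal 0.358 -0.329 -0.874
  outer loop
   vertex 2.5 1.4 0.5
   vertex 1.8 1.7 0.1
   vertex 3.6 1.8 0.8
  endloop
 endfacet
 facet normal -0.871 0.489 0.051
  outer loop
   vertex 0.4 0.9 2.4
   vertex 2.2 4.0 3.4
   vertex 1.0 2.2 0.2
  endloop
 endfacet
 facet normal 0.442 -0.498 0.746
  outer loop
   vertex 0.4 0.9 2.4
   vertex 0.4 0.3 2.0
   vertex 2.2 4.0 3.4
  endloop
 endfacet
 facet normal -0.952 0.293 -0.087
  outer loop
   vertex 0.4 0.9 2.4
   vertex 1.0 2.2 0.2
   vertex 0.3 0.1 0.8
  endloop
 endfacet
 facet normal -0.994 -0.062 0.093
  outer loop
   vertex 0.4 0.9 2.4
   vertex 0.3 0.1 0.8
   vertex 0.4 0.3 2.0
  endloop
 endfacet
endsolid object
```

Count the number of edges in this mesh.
18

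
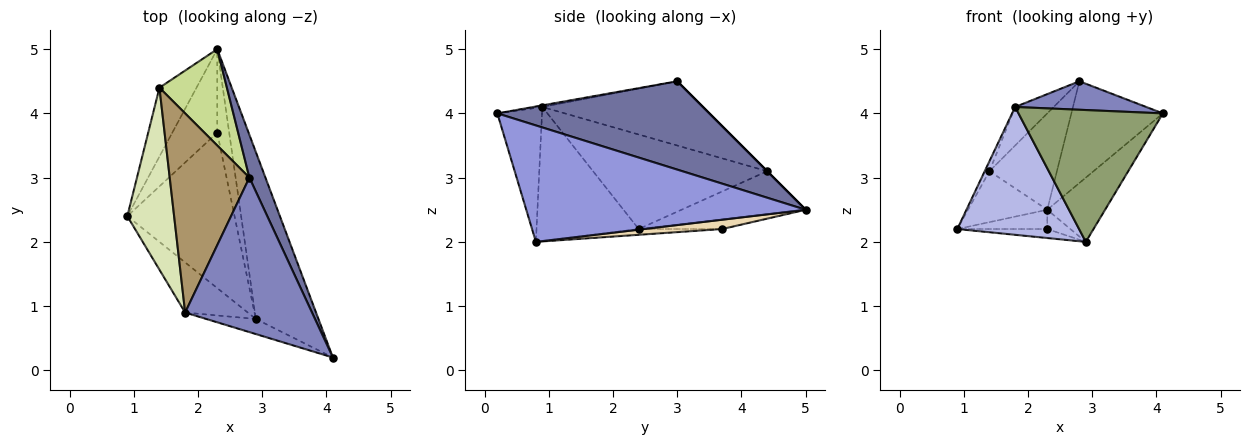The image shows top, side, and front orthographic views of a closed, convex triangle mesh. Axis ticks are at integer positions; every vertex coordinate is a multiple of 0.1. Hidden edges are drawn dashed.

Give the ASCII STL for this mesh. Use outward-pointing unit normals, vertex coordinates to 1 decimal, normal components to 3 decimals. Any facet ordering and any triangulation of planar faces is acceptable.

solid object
 facet normal 0.906 0.391 0.165
  outer loop
   vertex 2.8 3.0 4.5
   vertex 4.1 0.2 4.0
   vertex 2.3 5.0 2.5
  endloop
 endfacet
 facet normal -0.012 -0.181 0.983
  outer loop
   vertex 1.8 0.9 4.1
   vertex 4.1 0.2 4.0
   vertex 2.8 3.0 4.5
  endloop
 endfacet
 facet normal 0.866 0.179 -0.466
  outer loop
   vertex 2.9 0.8 2.0
   vertex 2.3 5.0 2.5
   vertex 4.1 0.2 4.0
  endloop
 endfacet
 facet normal -0.616 -0.734 -0.288
  outer loop
   vertex 2.9 0.8 2.0
   vertex 1.8 0.9 4.1
   vertex 0.9 2.4 2.2
  endloop
 endfacet
 facet normal -0.294 -0.950 -0.109
  outer loop
   vertex 2.9 0.8 2.0
   vertex 4.1 0.2 4.0
   vertex 1.8 0.9 4.1
  endloop
 endfacet
 facet normal -0.682 0.435 -0.588
  outer loop
   vertex 1.4 4.4 3.1
   vertex 2.3 5.0 2.5
   vertex 0.9 2.4 2.2
  endloop
 endfacet
 facet normal 0.000 0.707 0.707
  outer loop
   vertex 1.4 4.4 3.1
   vertex 2.8 3.0 4.5
   vertex 2.3 5.0 2.5
  endloop
 endfacet
 facet normal -0.896 0.024 0.444
  outer loop
   vertex 1.4 4.4 3.1
   vertex 0.9 2.4 2.2
   vertex 1.8 0.9 4.1
  endloop
 endfacet
 facet normal -0.621 0.149 0.770
  outer loop
   vertex 1.4 4.4 3.1
   vertex 1.8 0.9 4.1
   vertex 2.8 3.0 4.5
  endloop
 endfacet
 facet normal -0.204 0.220 -0.954
  outer loop
   vertex 2.3 3.7 2.2
   vertex 0.9 2.4 2.2
   vertex 2.3 5.0 2.5
  endloop
 endfacet
 facet normal -0.054 0.058 -0.997
  outer loop
   vertex 2.3 3.7 2.2
   vertex 2.9 0.8 2.0
   vertex 0.9 2.4 2.2
  endloop
 endfacet
 facet normal 0.606 0.179 -0.775
  outer loop
   vertex 2.3 3.7 2.2
   vertex 2.3 5.0 2.5
   vertex 2.9 0.8 2.0
  endloop
 endfacet
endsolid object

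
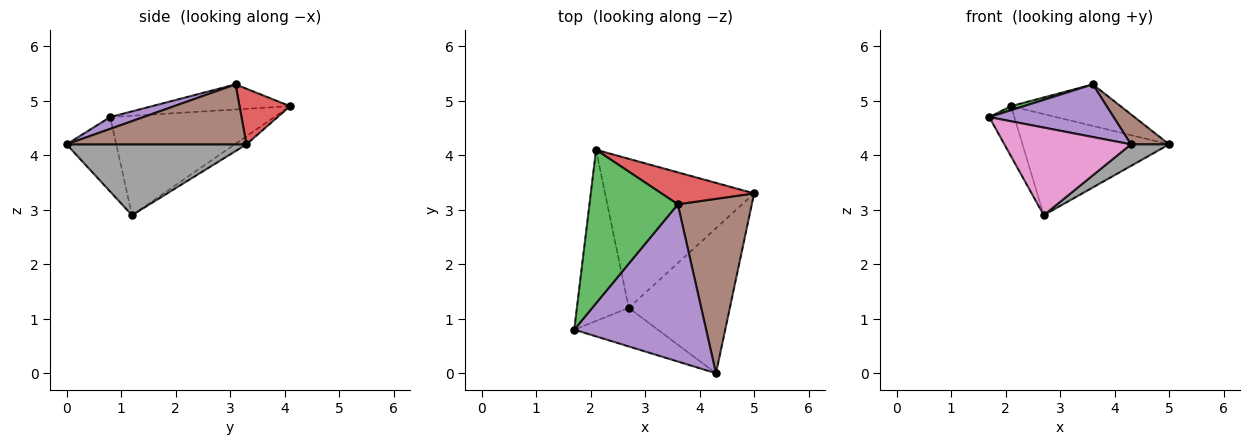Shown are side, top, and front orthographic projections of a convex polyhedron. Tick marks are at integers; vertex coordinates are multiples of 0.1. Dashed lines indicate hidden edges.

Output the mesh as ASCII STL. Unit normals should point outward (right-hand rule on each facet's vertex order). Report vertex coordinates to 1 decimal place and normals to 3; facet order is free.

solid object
 facet normal -0.879 0.134 -0.458
  outer loop
   vertex 2.7 1.2 2.9
   vertex 1.7 0.8 4.7
   vertex 2.1 4.1 4.9
  endloop
 endfacet
 facet normal -0.045 0.561 -0.827
  outer loop
   vertex 2.7 1.2 2.9
   vertex 2.1 4.1 4.9
   vertex 5.0 3.3 4.2
  endloop
 endfacet
 facet normal -0.273 -0.025 0.962
  outer loop
   vertex 3.6 3.1 5.3
   vertex 2.1 4.1 4.9
   vertex 1.7 0.8 4.7
  endloop
 endfacet
 facet normal 0.344 0.744 0.573
  outer loop
   vertex 3.6 3.1 5.3
   vertex 5.0 3.3 4.2
   vertex 2.1 4.1 4.9
  endloop
 endfacet
 facet normal 0.084 -0.316 0.945
  outer loop
   vertex 4.3 0.0 4.2
   vertex 3.6 3.1 5.3
   vertex 1.7 0.8 4.7
  endloop
 endfacet
 facet normal 0.624 -0.132 0.770
  outer loop
   vertex 4.3 0.0 4.2
   vertex 5.0 3.3 4.2
   vertex 3.6 3.1 5.3
  endloop
 endfacet
 facet normal -0.338 -0.861 -0.379
  outer loop
   vertex 4.3 0.0 4.2
   vertex 1.7 0.8 4.7
   vertex 2.7 1.2 2.9
  endloop
 endfacet
 facet normal 0.570 -0.121 -0.813
  outer loop
   vertex 4.3 0.0 4.2
   vertex 2.7 1.2 2.9
   vertex 5.0 3.3 4.2
  endloop
 endfacet
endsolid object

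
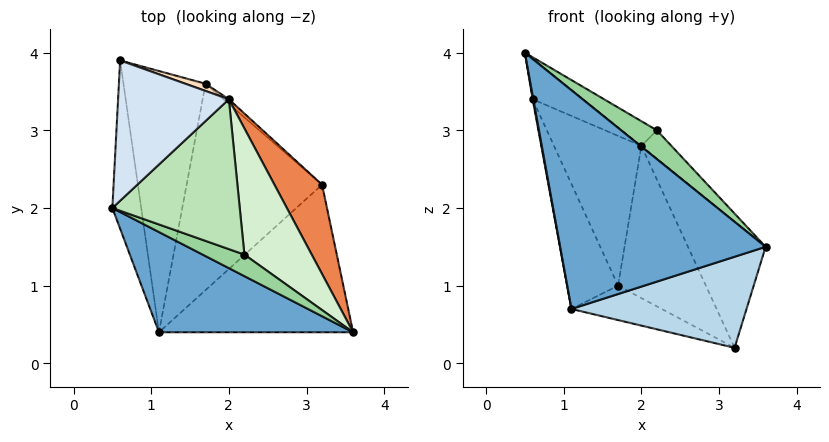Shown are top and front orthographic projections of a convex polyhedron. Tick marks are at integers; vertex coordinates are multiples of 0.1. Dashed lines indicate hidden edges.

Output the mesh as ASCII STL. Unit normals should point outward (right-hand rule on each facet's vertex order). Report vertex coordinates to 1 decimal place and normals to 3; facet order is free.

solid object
 facet normal -0.132 -0.901 0.413
  outer loop
   vertex 1.1 0.4 0.7
   vertex 3.6 0.4 1.5
   vertex 0.5 2.0 4.0
  endloop
 endfacet
 facet normal -0.984 -0.004 -0.177
  outer loop
   vertex 1.1 0.4 0.7
   vertex 0.5 2.0 4.0
   vertex 0.6 3.9 3.4
  endloop
 endfacet
 facet normal 0.263 -0.507 -0.821
  outer loop
   vertex 3.2 2.3 0.2
   vertex 3.6 0.4 1.5
   vertex 1.1 0.4 0.7
  endloop
 endfacet
 facet normal 0.455 0.246 0.856
  outer loop
   vertex 2.0 3.4 2.8
   vertex 0.6 3.9 3.4
   vertex 0.5 2.0 4.0
  endloop
 endfacet
 facet normal 0.894 0.365 0.258
  outer loop
   vertex 2.0 3.4 2.8
   vertex 3.6 0.4 1.5
   vertex 3.2 2.3 0.2
  endloop
 endfacet
 facet normal -0.880 0.205 -0.429
  outer loop
   vertex 1.7 3.6 1.0
   vertex 1.1 0.4 0.7
   vertex 0.6 3.9 3.4
  endloop
 endfacet
 facet normal -0.358 0.153 -0.921
  outer loop
   vertex 1.7 3.6 1.0
   vertex 3.2 2.3 0.2
   vertex 1.1 0.4 0.7
  endloop
 endfacet
 facet normal 0.353 0.935 0.045
  outer loop
   vertex 1.7 3.6 1.0
   vertex 0.6 3.9 3.4
   vertex 2.0 3.4 2.8
  endloop
 endfacet
 facet normal 0.648 0.762 -0.023
  outer loop
   vertex 1.7 3.6 1.0
   vertex 2.0 3.4 2.8
   vertex 3.2 2.3 0.2
  endloop
 endfacet
 facet normal 0.069 -0.799 0.597
  outer loop
   vertex 2.2 1.4 3.0
   vertex 0.5 2.0 4.0
   vertex 3.6 0.4 1.5
  endloop
 endfacet
 facet normal 0.538 0.137 0.832
  outer loop
   vertex 2.2 1.4 3.0
   vertex 2.0 3.4 2.8
   vertex 0.5 2.0 4.0
  endloop
 endfacet
 facet normal 0.769 0.139 0.624
  outer loop
   vertex 2.2 1.4 3.0
   vertex 3.6 0.4 1.5
   vertex 2.0 3.4 2.8
  endloop
 endfacet
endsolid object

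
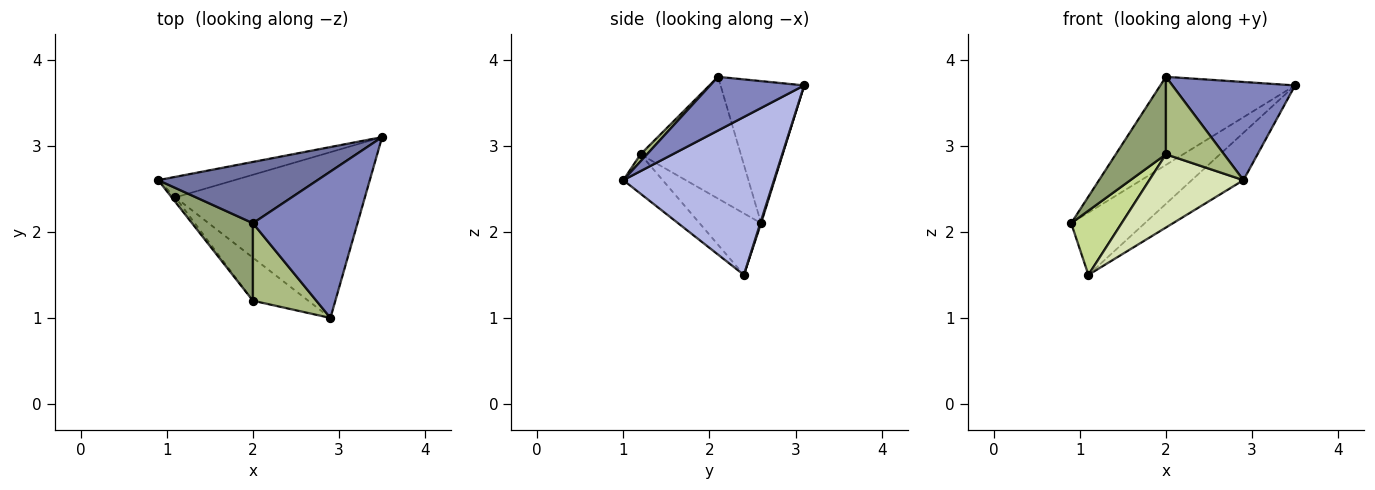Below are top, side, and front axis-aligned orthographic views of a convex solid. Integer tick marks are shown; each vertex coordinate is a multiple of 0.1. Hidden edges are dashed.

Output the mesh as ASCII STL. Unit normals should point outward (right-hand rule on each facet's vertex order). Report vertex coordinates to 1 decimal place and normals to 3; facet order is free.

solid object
 facet normal -0.454 0.732 0.509
  outer loop
   vertex 2.0 2.1 3.8
   vertex 3.5 3.1 3.7
   vertex 0.9 2.6 2.1
  endloop
 endfacet
 facet normal 0.392 -0.512 0.764
  outer loop
   vertex 2.0 2.1 3.8
   vertex 2.9 1.0 2.6
   vertex 3.5 3.1 3.7
  endloop
 endfacet
 facet normal 0.010 0.950 -0.313
  outer loop
   vertex 1.1 2.4 1.5
   vertex 0.9 2.6 2.1
   vertex 3.5 3.1 3.7
  endloop
 endfacet
 facet normal 0.625 0.214 -0.750
  outer loop
   vertex 1.1 2.4 1.5
   vertex 3.5 3.1 3.7
   vertex 2.9 1.0 2.6
  endloop
 endfacet
 facet normal -0.816 -0.408 0.408
  outer loop
   vertex 2.0 1.2 2.9
   vertex 2.0 2.1 3.8
   vertex 0.9 2.6 2.1
  endloop
 endfacet
 facet normal 0.078 -0.705 0.705
  outer loop
   vertex 2.0 1.2 2.9
   vertex 2.9 1.0 2.6
   vertex 2.0 2.1 3.8
  endloop
 endfacet
 facet normal -0.772 -0.633 -0.046
  outer loop
   vertex 2.0 1.2 2.9
   vertex 0.9 2.6 2.1
   vertex 1.1 2.4 1.5
  endloop
 endfacet
 facet normal -0.339 -0.811 -0.477
  outer loop
   vertex 2.0 1.2 2.9
   vertex 1.1 2.4 1.5
   vertex 2.9 1.0 2.6
  endloop
 endfacet
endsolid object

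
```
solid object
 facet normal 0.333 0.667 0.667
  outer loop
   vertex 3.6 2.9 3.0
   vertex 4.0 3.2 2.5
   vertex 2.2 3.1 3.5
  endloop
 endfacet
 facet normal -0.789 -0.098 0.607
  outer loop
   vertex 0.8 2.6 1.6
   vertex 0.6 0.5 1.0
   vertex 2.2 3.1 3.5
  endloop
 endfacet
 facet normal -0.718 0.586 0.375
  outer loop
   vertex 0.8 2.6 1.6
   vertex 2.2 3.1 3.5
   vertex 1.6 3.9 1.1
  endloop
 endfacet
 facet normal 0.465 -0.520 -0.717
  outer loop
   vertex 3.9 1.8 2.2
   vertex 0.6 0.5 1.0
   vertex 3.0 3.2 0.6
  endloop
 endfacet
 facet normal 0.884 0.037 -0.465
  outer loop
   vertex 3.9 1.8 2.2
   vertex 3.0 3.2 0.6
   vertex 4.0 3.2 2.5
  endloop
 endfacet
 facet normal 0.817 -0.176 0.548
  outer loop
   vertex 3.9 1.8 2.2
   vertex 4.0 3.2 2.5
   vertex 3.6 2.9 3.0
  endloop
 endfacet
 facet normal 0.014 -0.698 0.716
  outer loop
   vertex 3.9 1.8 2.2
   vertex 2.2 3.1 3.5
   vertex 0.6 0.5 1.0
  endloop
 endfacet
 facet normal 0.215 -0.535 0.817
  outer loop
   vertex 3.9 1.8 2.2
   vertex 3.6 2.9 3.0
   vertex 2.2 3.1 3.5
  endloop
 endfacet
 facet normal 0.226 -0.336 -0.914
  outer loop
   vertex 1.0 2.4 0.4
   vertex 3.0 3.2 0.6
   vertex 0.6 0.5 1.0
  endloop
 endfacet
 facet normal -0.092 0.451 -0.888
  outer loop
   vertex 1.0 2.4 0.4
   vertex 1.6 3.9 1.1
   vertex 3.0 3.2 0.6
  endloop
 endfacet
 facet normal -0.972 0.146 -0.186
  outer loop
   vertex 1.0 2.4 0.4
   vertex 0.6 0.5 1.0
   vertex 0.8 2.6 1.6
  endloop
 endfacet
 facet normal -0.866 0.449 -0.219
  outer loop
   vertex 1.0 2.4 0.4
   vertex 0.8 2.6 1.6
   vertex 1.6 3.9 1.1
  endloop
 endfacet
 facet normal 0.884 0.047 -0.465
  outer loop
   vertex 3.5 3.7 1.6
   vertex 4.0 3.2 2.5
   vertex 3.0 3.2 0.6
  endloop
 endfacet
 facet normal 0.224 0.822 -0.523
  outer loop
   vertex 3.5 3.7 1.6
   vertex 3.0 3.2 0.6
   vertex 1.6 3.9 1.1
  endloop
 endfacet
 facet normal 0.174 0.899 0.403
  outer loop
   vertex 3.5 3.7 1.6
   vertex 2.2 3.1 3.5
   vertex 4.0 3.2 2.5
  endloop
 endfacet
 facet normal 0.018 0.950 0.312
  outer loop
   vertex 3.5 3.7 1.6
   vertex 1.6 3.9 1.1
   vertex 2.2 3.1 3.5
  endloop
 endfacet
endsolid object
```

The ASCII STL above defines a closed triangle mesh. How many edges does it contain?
24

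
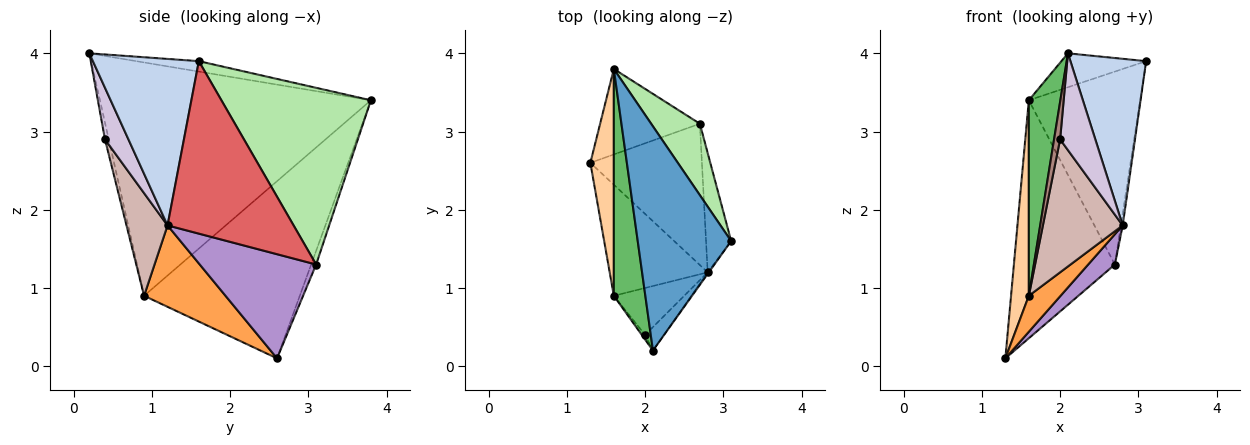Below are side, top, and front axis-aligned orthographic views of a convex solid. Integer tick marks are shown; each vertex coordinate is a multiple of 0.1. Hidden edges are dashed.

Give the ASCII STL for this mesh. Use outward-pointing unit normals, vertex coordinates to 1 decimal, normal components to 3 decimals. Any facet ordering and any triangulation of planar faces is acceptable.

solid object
 facet normal -0.110 0.149 0.983
  outer loop
   vertex 1.6 3.8 3.4
   vertex 2.1 0.2 4.0
   vertex 3.1 1.6 3.9
  endloop
 endfacet
 facet normal 0.814 -0.581 -0.005
  outer loop
   vertex 2.8 1.2 1.8
   vertex 3.1 1.6 3.9
   vertex 2.1 0.2 4.0
  endloop
 endfacet
 facet normal 0.620 -0.242 -0.746
  outer loop
   vertex 1.6 0.9 0.9
   vertex 1.3 2.6 0.1
   vertex 2.8 1.2 1.8
  endloop
 endfacet
 facet normal -0.985 -0.112 0.130
  outer loop
   vertex 1.6 0.9 0.9
   vertex 1.6 3.8 3.4
   vertex 1.3 2.6 0.1
  endloop
 endfacet
 facet normal -0.984 -0.115 0.133
  outer loop
   vertex 1.6 0.9 0.9
   vertex 2.1 0.2 4.0
   vertex 1.6 3.8 3.4
  endloop
 endfacet
 facet normal 0.783 0.583 0.216
  outer loop
   vertex 2.7 3.1 1.3
   vertex 1.6 3.8 3.4
   vertex 3.1 1.6 3.9
  endloop
 endfacet
 facet normal 0.989 0.014 -0.144
  outer loop
   vertex 2.7 3.1 1.3
   vertex 3.1 1.6 3.9
   vertex 2.8 1.2 1.8
  endloop
 endfacet
 facet normal -0.046 0.940 -0.338
  outer loop
   vertex 2.7 3.1 1.3
   vertex 1.3 2.6 0.1
   vertex 1.6 3.8 3.4
  endloop
 endfacet
 facet normal 0.674 -0.155 -0.722
  outer loop
   vertex 2.7 3.1 1.3
   vertex 2.8 1.2 1.8
   vertex 1.3 2.6 0.1
  endloop
 endfacet
 facet normal 0.544 -0.816 -0.198
  outer loop
   vertex 2.0 0.4 2.9
   vertex 2.8 1.2 1.8
   vertex 2.1 0.2 4.0
  endloop
 endfacet
 facet normal -0.527 -0.843 -0.105
  outer loop
   vertex 2.0 0.4 2.9
   vertex 2.1 0.2 4.0
   vertex 1.6 0.9 0.9
  endloop
 endfacet
 facet normal 0.437 -0.848 -0.299
  outer loop
   vertex 2.0 0.4 2.9
   vertex 1.6 0.9 0.9
   vertex 2.8 1.2 1.8
  endloop
 endfacet
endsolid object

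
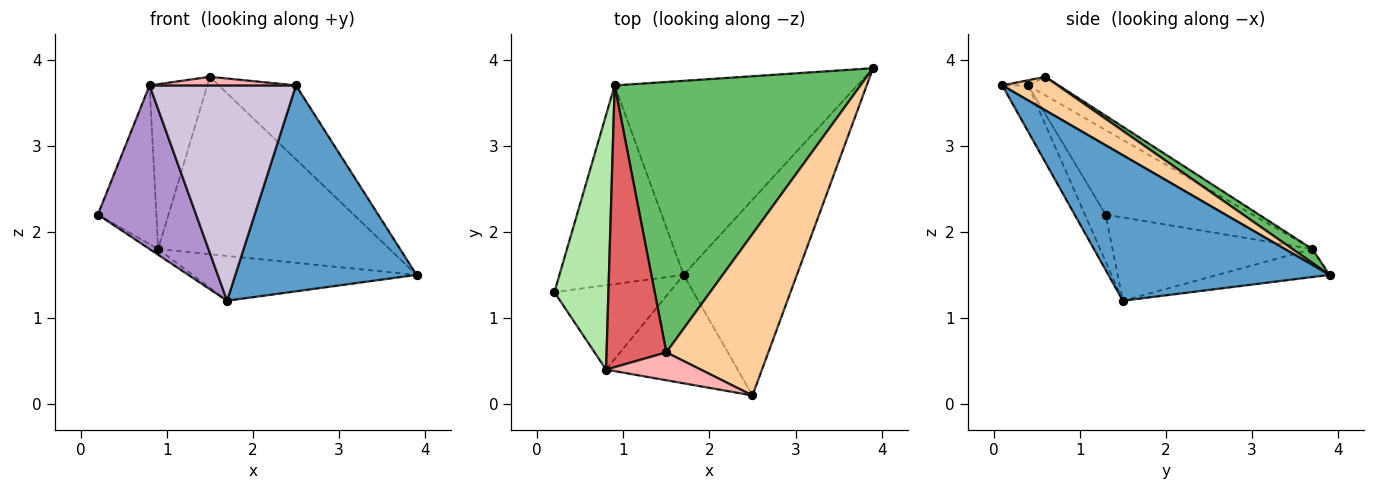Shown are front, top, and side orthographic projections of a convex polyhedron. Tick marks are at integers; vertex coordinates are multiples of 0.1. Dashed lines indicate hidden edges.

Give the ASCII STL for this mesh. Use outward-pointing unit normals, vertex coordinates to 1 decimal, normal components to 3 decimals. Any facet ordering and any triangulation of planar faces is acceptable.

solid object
 facet normal 0.663 -0.543 -0.516
  outer loop
   vertex 1.7 1.5 1.2
   vertex 3.9 3.9 1.5
   vertex 2.5 0.1 3.7
  endloop
 endfacet
 facet normal -0.557 0.024 -0.830
  outer loop
   vertex 0.9 3.7 1.8
   vertex 1.7 1.5 1.2
   vertex 0.2 1.3 2.2
  endloop
 endfacet
 facet normal -0.112 0.223 -0.968
  outer loop
   vertex 0.9 3.7 1.8
   vertex 3.9 3.9 1.5
   vertex 1.7 1.5 1.2
  endloop
 endfacet
 facet normal 0.287 0.399 0.871
  outer loop
   vertex 1.5 0.6 3.8
   vertex 2.5 0.1 3.7
   vertex 3.9 3.9 1.5
  endloop
 endfacet
 facet normal 0.047 0.548 0.835
  outer loop
   vertex 1.5 0.6 3.8
   vertex 3.9 3.9 1.5
   vertex 0.9 3.7 1.8
  endloop
 endfacet
 facet normal -0.799 0.318 0.510
  outer loop
   vertex 0.8 0.4 3.7
   vertex 0.9 3.7 1.8
   vertex 0.2 1.3 2.2
  endloop
 endfacet
 facet normal -0.259 0.488 0.834
  outer loop
   vertex 0.8 0.4 3.7
   vertex 1.5 0.6 3.8
   vertex 0.9 3.7 1.8
  endloop
 endfacet
 facet normal -0.052 -0.295 0.954
  outer loop
   vertex 0.8 0.4 3.7
   vertex 2.5 0.1 3.7
   vertex 1.5 0.6 3.8
  endloop
 endfacet
 facet normal -0.184 -0.874 -0.451
  outer loop
   vertex 0.8 0.4 3.7
   vertex 0.2 1.3 2.2
   vertex 1.7 1.5 1.2
  endloop
 endfacet
 facet normal -0.156 -0.882 -0.444
  outer loop
   vertex 0.8 0.4 3.7
   vertex 1.7 1.5 1.2
   vertex 2.5 0.1 3.7
  endloop
 endfacet
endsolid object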